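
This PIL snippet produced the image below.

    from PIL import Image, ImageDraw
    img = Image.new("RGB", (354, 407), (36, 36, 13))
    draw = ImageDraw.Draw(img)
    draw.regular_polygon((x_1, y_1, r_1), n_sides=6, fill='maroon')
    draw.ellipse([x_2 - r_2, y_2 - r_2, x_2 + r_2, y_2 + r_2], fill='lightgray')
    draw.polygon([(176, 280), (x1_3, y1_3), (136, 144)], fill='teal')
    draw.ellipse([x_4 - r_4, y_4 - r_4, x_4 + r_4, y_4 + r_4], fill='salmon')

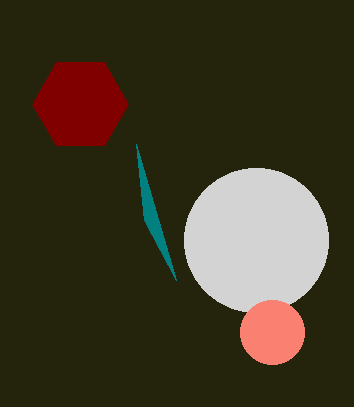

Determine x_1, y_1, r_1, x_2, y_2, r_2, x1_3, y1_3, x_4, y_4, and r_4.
x_1 = 80, y_1 = 104, r_1 = 48, x_2 = 256, y_2 = 240, r_2 = 72, x1_3 = 144, y1_3 = 220, x_4 = 272, y_4 = 332, r_4 = 32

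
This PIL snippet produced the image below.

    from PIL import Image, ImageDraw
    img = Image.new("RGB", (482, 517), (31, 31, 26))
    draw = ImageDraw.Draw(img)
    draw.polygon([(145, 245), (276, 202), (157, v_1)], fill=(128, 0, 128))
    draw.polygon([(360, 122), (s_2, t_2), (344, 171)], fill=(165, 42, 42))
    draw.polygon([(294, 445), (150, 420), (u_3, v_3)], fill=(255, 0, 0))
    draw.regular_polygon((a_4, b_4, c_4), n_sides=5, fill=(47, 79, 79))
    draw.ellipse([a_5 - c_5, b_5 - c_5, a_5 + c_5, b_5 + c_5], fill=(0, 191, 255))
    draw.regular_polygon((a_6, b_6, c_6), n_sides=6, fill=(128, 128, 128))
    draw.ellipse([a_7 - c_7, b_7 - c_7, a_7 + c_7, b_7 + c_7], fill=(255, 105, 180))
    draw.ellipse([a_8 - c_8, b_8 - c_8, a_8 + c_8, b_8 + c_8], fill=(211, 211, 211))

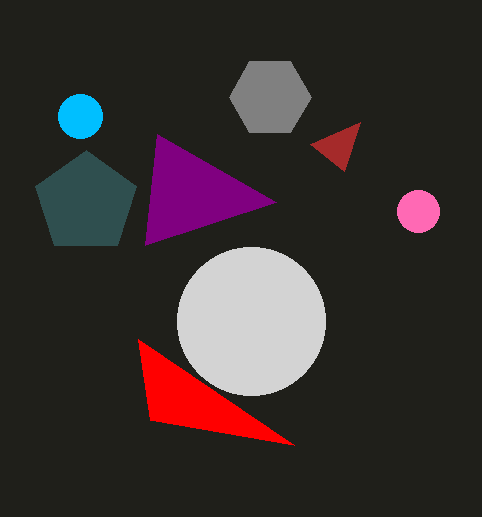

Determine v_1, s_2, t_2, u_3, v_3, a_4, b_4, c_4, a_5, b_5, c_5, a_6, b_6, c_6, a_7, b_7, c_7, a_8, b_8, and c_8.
v_1 = 134; s_2 = 310; t_2 = 144; u_3 = 138; v_3 = 339; a_4 = 86; b_4 = 203; c_4 = 53; a_5 = 80; b_5 = 116; c_5 = 22; a_6 = 270; b_6 = 97; c_6 = 41; a_7 = 418; b_7 = 211; c_7 = 21; a_8 = 251; b_8 = 321; c_8 = 74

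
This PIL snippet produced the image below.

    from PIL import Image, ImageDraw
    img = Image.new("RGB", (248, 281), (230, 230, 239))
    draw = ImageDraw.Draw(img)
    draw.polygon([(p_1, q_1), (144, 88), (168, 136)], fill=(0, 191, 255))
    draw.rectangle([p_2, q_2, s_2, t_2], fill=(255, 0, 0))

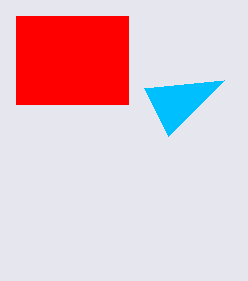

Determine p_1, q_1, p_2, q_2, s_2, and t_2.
p_1 = 224; q_1 = 80; p_2 = 16; q_2 = 16; s_2 = 128; t_2 = 104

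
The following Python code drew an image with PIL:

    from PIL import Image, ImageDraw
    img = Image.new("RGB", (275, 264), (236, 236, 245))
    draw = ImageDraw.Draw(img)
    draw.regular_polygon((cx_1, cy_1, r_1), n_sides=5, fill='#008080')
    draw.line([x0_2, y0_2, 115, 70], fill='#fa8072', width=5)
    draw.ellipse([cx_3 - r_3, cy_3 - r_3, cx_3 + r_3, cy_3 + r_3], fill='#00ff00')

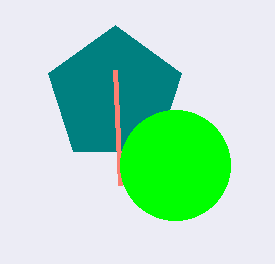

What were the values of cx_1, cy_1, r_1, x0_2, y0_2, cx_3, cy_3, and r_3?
cx_1 = 115; cy_1 = 95; r_1 = 70; x0_2 = 120; y0_2 = 185; cx_3 = 175; cy_3 = 165; r_3 = 55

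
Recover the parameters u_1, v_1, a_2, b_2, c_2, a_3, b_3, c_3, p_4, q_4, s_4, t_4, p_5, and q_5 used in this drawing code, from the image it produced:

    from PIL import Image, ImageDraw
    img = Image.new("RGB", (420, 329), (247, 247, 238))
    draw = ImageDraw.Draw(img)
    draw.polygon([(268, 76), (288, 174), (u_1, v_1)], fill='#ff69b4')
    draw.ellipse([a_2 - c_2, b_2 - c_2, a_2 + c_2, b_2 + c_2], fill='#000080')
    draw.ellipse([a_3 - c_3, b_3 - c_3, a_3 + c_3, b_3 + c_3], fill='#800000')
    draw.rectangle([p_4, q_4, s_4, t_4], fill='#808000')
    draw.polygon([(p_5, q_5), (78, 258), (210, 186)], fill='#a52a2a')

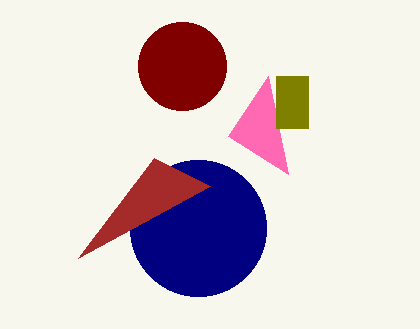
u_1 = 228; v_1 = 136; a_2 = 198; b_2 = 228; c_2 = 68; a_3 = 182; b_3 = 66; c_3 = 44; p_4 = 276; q_4 = 76; s_4 = 308; t_4 = 128; p_5 = 154; q_5 = 158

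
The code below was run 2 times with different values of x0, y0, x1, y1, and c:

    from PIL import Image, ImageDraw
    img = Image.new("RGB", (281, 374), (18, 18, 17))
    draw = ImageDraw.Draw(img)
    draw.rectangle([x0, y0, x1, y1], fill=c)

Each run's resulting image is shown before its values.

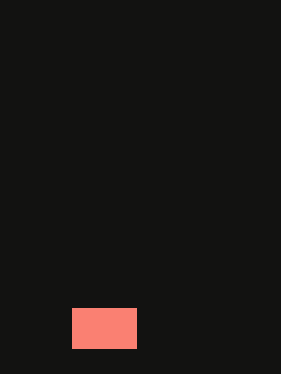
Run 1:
x0 = 72; y0 = 308; x1 = 136; y1 = 348; c = 'salmon'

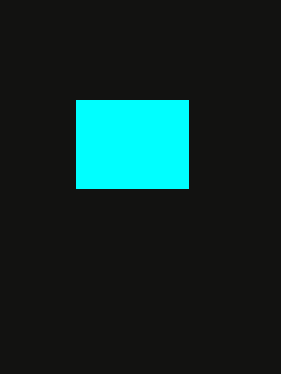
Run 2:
x0 = 76; y0 = 100; x1 = 188; y1 = 188; c = 'cyan'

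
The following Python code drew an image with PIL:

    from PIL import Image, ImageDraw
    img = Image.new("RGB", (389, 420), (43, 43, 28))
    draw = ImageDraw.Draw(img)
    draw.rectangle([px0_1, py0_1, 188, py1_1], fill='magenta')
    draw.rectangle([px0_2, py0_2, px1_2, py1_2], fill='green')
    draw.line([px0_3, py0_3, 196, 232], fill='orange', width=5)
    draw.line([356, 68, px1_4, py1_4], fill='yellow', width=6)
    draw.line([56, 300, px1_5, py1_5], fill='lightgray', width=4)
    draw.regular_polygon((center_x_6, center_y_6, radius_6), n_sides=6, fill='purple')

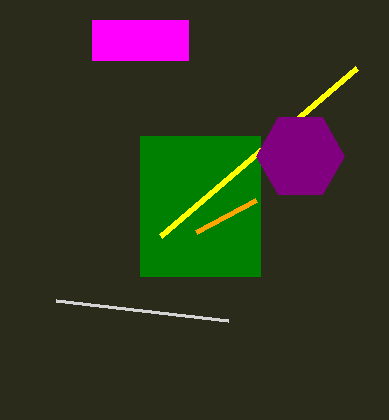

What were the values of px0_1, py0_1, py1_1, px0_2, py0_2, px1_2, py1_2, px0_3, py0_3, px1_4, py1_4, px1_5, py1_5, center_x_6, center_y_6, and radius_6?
px0_1 = 92; py0_1 = 20; py1_1 = 60; px0_2 = 140; py0_2 = 136; px1_2 = 260; py1_2 = 276; px0_3 = 256; py0_3 = 200; px1_4 = 160; py1_4 = 236; px1_5 = 228; py1_5 = 320; center_x_6 = 300; center_y_6 = 156; radius_6 = 44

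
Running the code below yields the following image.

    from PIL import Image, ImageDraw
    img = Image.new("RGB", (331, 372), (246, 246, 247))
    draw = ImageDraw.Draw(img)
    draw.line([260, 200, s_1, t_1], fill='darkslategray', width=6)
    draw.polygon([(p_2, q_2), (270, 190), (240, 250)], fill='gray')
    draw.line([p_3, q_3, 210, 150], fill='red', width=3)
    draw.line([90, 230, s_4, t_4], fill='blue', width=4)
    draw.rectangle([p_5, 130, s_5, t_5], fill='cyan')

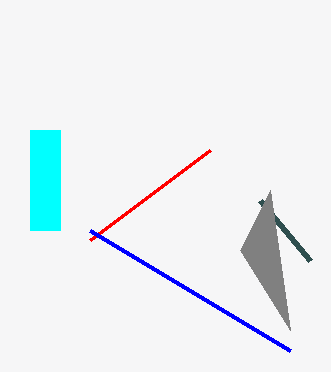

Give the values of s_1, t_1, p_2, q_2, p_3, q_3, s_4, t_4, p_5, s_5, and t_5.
s_1 = 310, t_1 = 260, p_2 = 290, q_2 = 330, p_3 = 90, q_3 = 240, s_4 = 290, t_4 = 350, p_5 = 30, s_5 = 60, t_5 = 230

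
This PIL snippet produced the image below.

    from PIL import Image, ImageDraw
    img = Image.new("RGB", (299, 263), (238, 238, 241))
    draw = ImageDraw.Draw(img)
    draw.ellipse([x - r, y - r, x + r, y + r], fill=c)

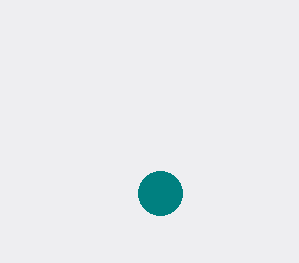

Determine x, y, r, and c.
x = 160; y = 193; r = 22; c = 'teal'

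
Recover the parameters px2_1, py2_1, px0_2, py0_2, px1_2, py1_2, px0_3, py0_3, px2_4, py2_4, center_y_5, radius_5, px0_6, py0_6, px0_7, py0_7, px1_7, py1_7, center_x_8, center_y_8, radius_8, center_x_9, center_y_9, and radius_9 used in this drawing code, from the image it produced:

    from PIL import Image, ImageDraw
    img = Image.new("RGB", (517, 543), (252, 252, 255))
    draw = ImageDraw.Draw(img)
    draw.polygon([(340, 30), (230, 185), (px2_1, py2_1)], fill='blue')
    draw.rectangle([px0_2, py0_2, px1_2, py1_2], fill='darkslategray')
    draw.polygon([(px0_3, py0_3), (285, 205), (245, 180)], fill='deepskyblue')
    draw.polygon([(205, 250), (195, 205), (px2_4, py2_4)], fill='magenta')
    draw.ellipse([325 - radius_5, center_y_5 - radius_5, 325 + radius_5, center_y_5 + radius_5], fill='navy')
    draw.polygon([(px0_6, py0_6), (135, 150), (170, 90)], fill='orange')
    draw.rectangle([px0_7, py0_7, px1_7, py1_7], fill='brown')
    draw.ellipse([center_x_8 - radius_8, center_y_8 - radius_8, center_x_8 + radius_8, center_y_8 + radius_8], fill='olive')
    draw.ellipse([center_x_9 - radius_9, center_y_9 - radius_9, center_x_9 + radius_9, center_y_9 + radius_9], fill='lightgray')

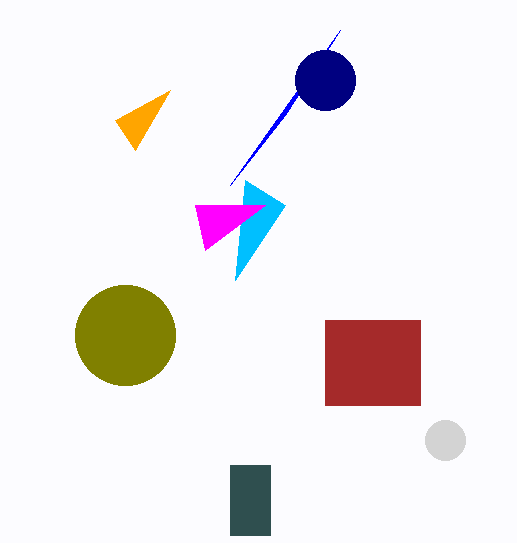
px2_1 = 285
py2_1 = 115
px0_2 = 230
py0_2 = 465
px1_2 = 270
py1_2 = 535
px0_3 = 235
py0_3 = 280
px2_4 = 265
py2_4 = 205
center_y_5 = 80
radius_5 = 30
px0_6 = 115
py0_6 = 120
px0_7 = 325
py0_7 = 320
px1_7 = 420
py1_7 = 405
center_x_8 = 125
center_y_8 = 335
radius_8 = 50
center_x_9 = 445
center_y_9 = 440
radius_9 = 20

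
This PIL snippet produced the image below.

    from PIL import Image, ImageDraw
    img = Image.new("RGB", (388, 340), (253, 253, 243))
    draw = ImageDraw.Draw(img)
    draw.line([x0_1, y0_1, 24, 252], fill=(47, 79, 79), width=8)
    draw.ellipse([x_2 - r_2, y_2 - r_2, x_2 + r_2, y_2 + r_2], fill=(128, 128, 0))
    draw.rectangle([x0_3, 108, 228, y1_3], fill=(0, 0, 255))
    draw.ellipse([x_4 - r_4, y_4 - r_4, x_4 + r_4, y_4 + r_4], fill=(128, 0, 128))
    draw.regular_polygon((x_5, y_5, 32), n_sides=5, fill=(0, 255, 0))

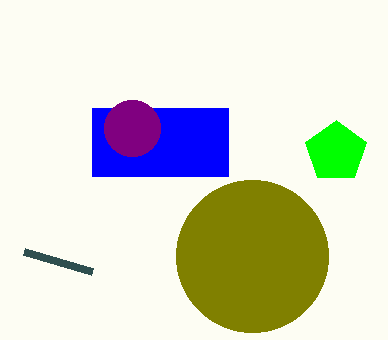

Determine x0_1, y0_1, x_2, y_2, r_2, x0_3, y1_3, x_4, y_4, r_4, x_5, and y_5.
x0_1 = 92; y0_1 = 272; x_2 = 252; y_2 = 256; r_2 = 76; x0_3 = 92; y1_3 = 176; x_4 = 132; y_4 = 128; r_4 = 28; x_5 = 336; y_5 = 152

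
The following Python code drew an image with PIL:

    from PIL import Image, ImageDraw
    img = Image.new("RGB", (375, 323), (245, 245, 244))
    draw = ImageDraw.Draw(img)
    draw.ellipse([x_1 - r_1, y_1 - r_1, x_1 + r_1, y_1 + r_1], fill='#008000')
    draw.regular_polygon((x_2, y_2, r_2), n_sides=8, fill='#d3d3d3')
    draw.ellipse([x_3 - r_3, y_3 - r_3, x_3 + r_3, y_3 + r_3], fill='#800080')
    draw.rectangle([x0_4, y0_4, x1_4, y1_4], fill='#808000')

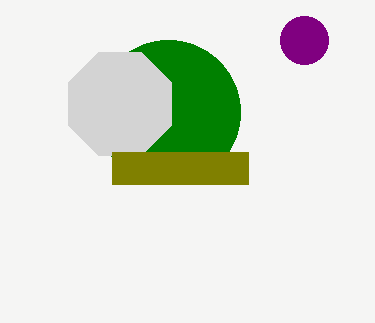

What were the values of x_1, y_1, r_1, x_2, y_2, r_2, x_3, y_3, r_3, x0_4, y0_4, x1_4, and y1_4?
x_1 = 168, y_1 = 112, r_1 = 72, x_2 = 120, y_2 = 104, r_2 = 56, x_3 = 304, y_3 = 40, r_3 = 24, x0_4 = 112, y0_4 = 152, x1_4 = 248, y1_4 = 184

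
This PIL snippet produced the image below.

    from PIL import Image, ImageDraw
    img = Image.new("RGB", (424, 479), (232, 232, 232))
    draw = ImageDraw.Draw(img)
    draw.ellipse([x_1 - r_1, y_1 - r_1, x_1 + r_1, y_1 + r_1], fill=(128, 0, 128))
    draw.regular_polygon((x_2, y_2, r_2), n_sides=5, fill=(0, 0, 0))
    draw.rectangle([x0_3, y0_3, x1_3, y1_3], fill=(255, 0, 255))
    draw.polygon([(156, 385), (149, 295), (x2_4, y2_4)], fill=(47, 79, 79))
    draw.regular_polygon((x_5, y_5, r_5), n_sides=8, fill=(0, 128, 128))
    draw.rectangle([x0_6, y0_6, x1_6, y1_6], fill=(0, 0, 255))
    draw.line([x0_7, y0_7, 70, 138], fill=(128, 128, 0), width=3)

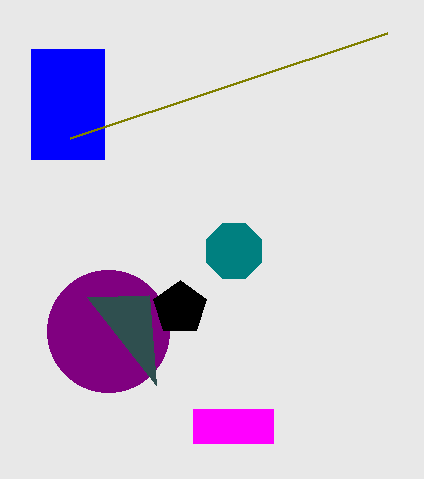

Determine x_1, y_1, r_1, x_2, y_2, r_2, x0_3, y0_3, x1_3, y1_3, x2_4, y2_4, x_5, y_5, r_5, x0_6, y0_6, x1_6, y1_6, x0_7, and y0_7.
x_1 = 108
y_1 = 331
r_1 = 61
x_2 = 180
y_2 = 308
r_2 = 28
x0_3 = 193
y0_3 = 409
x1_3 = 273
y1_3 = 443
x2_4 = 87
y2_4 = 297
x_5 = 234
y_5 = 251
r_5 = 30
x0_6 = 31
y0_6 = 49
x1_6 = 104
y1_6 = 159
x0_7 = 387
y0_7 = 33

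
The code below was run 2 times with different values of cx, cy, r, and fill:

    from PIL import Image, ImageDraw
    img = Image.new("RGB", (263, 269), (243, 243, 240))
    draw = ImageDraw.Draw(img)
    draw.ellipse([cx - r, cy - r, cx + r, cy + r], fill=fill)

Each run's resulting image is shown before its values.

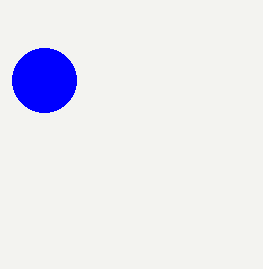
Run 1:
cx = 44; cy = 80; r = 32; fill = 'blue'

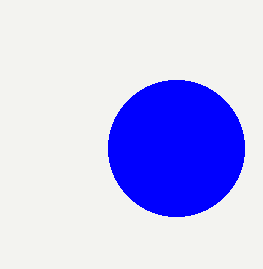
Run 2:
cx = 176, cy = 148, r = 68, fill = 'blue'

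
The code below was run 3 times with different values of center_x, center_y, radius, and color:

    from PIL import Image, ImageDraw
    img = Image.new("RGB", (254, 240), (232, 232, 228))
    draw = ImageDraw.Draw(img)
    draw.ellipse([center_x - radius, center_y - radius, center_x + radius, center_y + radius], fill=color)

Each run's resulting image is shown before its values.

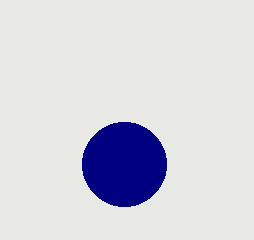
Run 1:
center_x = 124, center_y = 164, radius = 42, color = 'navy'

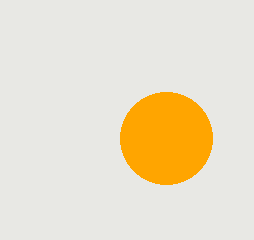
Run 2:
center_x = 166
center_y = 138
radius = 46
color = 'orange'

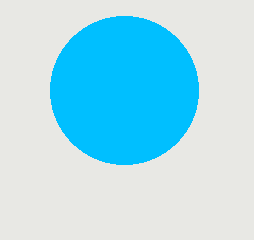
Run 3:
center_x = 124, center_y = 90, radius = 74, color = 'deepskyblue'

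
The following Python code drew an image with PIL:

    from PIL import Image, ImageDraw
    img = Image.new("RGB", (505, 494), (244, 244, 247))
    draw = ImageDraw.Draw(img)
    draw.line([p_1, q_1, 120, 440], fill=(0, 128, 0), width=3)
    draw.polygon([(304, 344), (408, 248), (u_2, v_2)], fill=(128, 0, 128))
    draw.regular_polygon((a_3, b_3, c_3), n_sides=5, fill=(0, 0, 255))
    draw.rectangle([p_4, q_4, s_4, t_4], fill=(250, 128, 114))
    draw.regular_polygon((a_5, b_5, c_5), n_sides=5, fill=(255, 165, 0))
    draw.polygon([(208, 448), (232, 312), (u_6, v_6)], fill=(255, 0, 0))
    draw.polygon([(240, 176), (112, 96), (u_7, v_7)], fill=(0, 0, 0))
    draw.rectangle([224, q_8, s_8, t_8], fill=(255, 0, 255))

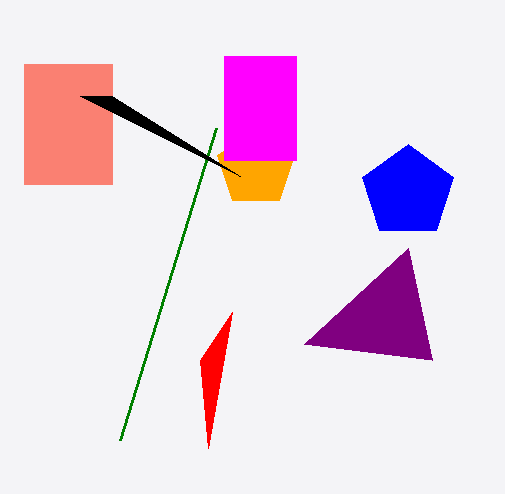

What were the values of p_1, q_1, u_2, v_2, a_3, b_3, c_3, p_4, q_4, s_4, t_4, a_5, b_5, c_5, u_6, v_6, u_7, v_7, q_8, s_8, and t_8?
p_1 = 216, q_1 = 128, u_2 = 432, v_2 = 360, a_3 = 408, b_3 = 192, c_3 = 48, p_4 = 24, q_4 = 64, s_4 = 112, t_4 = 184, a_5 = 256, b_5 = 168, c_5 = 40, u_6 = 200, v_6 = 360, u_7 = 80, v_7 = 96, q_8 = 56, s_8 = 296, t_8 = 160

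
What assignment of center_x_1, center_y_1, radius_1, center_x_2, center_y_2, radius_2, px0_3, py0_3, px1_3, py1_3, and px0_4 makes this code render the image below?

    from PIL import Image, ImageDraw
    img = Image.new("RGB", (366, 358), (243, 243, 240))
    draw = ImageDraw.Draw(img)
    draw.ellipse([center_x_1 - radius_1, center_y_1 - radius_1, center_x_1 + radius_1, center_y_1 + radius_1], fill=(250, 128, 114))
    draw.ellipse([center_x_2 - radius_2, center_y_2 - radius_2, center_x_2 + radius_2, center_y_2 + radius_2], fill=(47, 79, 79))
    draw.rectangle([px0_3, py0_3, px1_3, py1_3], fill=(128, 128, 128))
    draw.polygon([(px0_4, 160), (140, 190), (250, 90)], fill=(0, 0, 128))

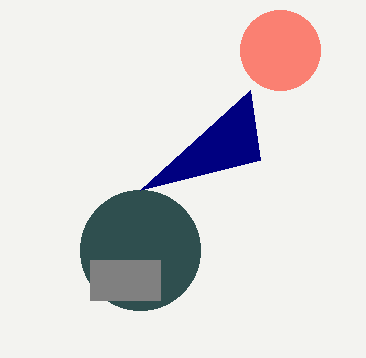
center_x_1 = 280, center_y_1 = 50, radius_1 = 40, center_x_2 = 140, center_y_2 = 250, radius_2 = 60, px0_3 = 90, py0_3 = 260, px1_3 = 160, py1_3 = 300, px0_4 = 260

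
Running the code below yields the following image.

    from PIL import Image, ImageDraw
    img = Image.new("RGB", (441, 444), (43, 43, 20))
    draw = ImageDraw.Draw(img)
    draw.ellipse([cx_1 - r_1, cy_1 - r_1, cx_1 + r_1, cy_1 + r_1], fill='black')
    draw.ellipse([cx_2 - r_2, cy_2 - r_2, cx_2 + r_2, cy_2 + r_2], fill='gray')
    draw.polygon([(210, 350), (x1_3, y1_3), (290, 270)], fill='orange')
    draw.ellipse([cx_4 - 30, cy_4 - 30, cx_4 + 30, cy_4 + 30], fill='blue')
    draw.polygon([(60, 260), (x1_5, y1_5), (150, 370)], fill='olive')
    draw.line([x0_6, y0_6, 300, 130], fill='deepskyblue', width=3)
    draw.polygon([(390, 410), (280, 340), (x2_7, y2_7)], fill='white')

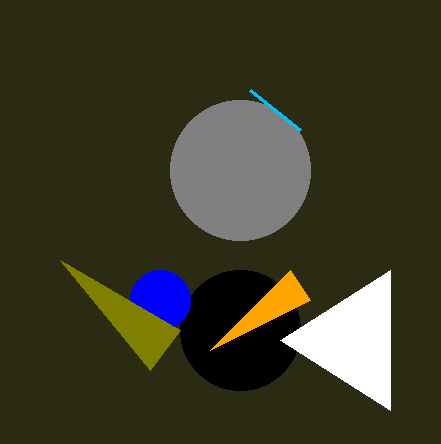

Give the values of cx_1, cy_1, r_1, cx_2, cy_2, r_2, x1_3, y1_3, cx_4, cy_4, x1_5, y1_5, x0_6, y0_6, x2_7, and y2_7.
cx_1 = 240; cy_1 = 330; r_1 = 60; cx_2 = 240; cy_2 = 170; r_2 = 70; x1_3 = 310; y1_3 = 300; cx_4 = 160; cy_4 = 300; x1_5 = 180; y1_5 = 330; x0_6 = 250; y0_6 = 90; x2_7 = 390; y2_7 = 270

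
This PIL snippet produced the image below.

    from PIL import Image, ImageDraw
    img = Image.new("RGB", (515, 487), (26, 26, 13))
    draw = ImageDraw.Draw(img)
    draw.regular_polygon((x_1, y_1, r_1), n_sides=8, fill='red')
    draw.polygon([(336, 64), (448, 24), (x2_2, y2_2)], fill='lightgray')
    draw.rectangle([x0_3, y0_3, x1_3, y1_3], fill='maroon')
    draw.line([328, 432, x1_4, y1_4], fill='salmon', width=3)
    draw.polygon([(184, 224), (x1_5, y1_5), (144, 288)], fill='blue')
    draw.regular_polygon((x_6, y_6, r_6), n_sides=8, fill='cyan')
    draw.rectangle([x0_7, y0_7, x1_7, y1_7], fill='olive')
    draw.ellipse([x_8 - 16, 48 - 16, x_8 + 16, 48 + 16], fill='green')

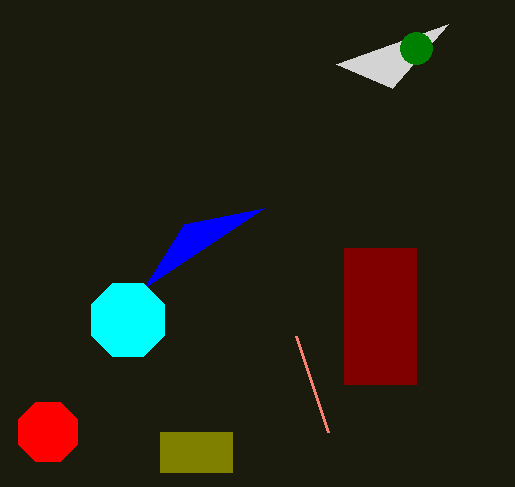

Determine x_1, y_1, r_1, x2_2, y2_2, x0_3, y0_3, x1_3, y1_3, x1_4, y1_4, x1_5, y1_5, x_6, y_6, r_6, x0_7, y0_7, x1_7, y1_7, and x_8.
x_1 = 48; y_1 = 432; r_1 = 32; x2_2 = 392; y2_2 = 88; x0_3 = 344; y0_3 = 248; x1_3 = 416; y1_3 = 384; x1_4 = 296; y1_4 = 336; x1_5 = 264; y1_5 = 208; x_6 = 128; y_6 = 320; r_6 = 40; x0_7 = 160; y0_7 = 432; x1_7 = 232; y1_7 = 472; x_8 = 416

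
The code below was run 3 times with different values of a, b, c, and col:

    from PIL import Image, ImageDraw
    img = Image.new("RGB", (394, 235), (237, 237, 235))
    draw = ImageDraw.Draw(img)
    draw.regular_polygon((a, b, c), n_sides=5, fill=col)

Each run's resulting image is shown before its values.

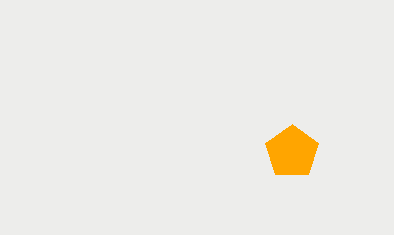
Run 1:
a = 292, b = 152, c = 28, col = 'orange'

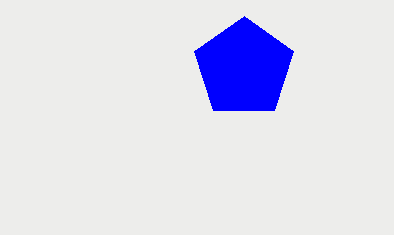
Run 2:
a = 244, b = 68, c = 52, col = 'blue'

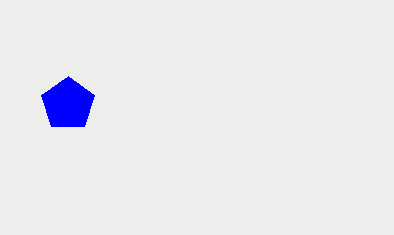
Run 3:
a = 68, b = 104, c = 28, col = 'blue'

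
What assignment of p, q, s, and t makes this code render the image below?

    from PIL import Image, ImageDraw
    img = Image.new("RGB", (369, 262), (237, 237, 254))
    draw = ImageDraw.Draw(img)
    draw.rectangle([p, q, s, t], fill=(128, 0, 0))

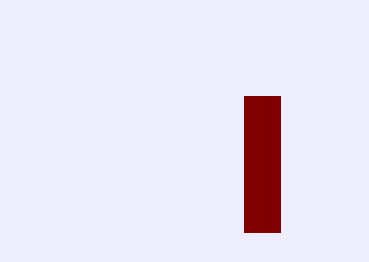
p = 244, q = 96, s = 280, t = 232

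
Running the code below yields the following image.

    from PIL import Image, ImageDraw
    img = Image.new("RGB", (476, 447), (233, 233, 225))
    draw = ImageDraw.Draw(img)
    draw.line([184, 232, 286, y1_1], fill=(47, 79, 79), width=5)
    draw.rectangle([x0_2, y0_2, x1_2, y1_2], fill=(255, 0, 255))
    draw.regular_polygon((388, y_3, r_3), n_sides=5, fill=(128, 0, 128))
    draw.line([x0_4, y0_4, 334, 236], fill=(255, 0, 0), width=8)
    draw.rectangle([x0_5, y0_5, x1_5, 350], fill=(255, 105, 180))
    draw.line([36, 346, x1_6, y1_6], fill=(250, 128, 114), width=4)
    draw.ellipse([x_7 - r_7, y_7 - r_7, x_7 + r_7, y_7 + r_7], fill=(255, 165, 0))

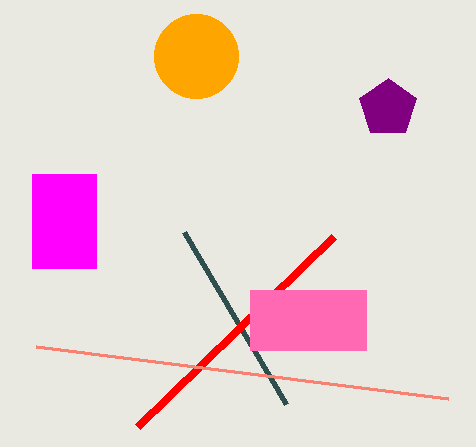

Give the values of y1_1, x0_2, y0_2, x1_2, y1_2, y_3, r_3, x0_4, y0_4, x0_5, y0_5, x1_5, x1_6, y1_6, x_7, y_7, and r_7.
y1_1 = 404, x0_2 = 32, y0_2 = 174, x1_2 = 96, y1_2 = 268, y_3 = 108, r_3 = 30, x0_4 = 138, y0_4 = 426, x0_5 = 250, y0_5 = 290, x1_5 = 366, x1_6 = 448, y1_6 = 398, x_7 = 196, y_7 = 56, r_7 = 42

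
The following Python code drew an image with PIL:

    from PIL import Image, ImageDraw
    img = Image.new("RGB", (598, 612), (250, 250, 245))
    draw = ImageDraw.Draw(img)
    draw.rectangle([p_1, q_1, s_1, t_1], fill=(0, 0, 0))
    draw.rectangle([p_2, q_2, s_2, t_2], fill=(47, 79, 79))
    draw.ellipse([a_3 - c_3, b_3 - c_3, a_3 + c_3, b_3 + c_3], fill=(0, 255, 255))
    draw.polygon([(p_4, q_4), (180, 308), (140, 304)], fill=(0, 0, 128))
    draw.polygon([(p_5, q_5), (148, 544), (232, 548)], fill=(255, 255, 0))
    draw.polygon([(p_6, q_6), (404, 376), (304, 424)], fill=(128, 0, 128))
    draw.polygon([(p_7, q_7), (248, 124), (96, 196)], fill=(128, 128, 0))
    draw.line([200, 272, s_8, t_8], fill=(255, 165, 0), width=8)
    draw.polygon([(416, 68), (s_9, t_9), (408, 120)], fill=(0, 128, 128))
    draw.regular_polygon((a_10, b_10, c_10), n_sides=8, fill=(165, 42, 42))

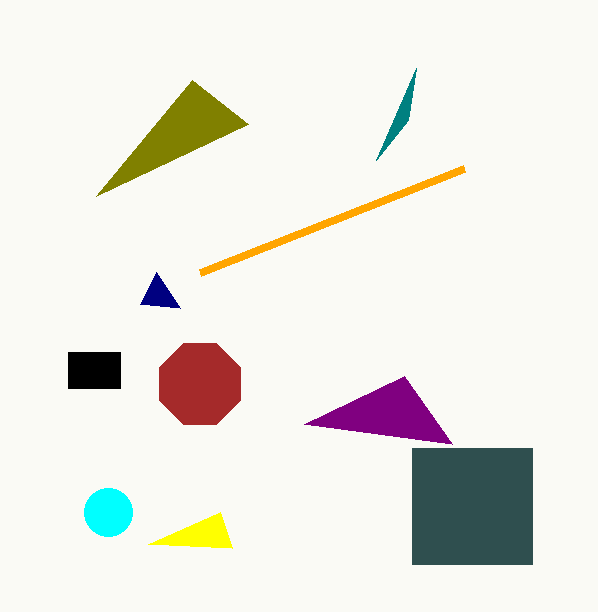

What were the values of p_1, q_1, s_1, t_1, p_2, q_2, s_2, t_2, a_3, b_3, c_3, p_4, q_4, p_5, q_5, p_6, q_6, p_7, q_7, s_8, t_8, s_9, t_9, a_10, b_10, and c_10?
p_1 = 68; q_1 = 352; s_1 = 120; t_1 = 388; p_2 = 412; q_2 = 448; s_2 = 532; t_2 = 564; a_3 = 108; b_3 = 512; c_3 = 24; p_4 = 156; q_4 = 272; p_5 = 220; q_5 = 512; p_6 = 452; q_6 = 444; p_7 = 192; q_7 = 80; s_8 = 464; t_8 = 168; s_9 = 376; t_9 = 160; a_10 = 200; b_10 = 384; c_10 = 44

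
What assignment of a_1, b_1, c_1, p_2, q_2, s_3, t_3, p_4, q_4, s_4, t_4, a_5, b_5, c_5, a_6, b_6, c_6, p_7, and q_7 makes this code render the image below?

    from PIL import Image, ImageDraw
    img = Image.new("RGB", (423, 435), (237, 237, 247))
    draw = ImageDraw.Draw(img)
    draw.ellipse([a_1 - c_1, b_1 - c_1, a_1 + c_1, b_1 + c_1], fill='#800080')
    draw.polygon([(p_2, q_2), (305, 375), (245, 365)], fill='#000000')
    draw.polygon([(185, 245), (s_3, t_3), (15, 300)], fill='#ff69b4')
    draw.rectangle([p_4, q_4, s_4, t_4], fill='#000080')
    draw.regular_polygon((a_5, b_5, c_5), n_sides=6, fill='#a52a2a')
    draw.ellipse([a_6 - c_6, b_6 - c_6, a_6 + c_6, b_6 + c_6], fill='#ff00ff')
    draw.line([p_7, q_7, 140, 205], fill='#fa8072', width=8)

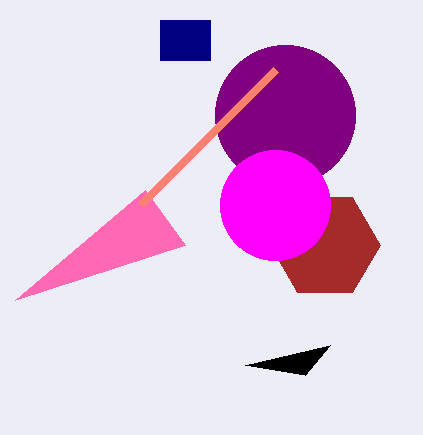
a_1 = 285
b_1 = 115
c_1 = 70
p_2 = 330
q_2 = 345
s_3 = 145
t_3 = 190
p_4 = 160
q_4 = 20
s_4 = 210
t_4 = 60
a_5 = 325
b_5 = 245
c_5 = 55
a_6 = 275
b_6 = 205
c_6 = 55
p_7 = 275
q_7 = 70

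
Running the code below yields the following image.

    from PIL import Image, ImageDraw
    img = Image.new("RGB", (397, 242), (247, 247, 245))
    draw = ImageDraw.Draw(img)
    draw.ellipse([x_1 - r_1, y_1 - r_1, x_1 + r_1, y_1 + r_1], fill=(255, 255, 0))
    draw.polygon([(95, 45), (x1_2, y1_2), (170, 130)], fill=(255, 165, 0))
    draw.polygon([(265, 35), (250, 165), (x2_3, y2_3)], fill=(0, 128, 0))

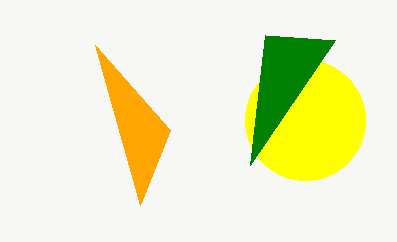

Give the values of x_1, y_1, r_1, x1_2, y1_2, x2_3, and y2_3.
x_1 = 305
y_1 = 120
r_1 = 60
x1_2 = 140
y1_2 = 205
x2_3 = 335
y2_3 = 40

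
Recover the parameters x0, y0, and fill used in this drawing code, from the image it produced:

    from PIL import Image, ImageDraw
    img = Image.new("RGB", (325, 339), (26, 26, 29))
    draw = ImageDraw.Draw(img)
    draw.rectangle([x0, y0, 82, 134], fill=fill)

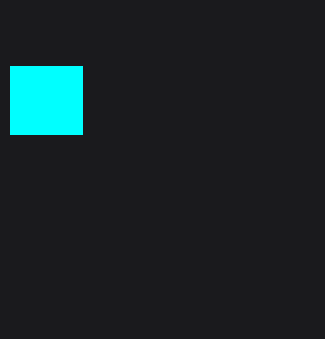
x0 = 10; y0 = 66; fill = 'cyan'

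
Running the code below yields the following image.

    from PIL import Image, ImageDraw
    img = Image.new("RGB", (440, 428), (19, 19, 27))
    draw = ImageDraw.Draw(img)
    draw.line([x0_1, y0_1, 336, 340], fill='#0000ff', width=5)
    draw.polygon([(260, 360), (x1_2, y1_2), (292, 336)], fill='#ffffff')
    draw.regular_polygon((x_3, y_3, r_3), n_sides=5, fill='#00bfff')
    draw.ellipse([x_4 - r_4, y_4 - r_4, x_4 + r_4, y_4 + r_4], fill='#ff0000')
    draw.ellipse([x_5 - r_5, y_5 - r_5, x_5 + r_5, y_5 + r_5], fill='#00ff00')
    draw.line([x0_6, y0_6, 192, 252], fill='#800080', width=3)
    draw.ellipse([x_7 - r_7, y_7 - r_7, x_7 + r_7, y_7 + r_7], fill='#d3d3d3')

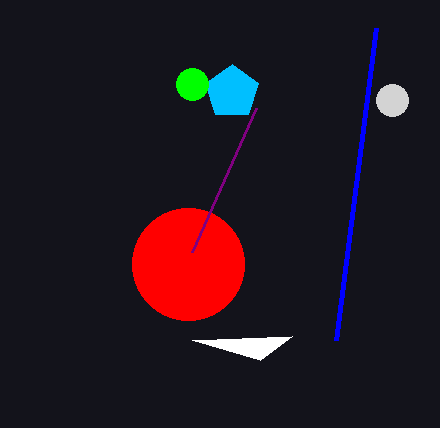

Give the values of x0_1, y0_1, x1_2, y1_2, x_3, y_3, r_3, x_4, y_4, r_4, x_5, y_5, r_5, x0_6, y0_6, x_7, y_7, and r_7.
x0_1 = 376; y0_1 = 28; x1_2 = 192; y1_2 = 340; x_3 = 232; y_3 = 92; r_3 = 28; x_4 = 188; y_4 = 264; r_4 = 56; x_5 = 192; y_5 = 84; r_5 = 16; x0_6 = 256; y0_6 = 108; x_7 = 392; y_7 = 100; r_7 = 16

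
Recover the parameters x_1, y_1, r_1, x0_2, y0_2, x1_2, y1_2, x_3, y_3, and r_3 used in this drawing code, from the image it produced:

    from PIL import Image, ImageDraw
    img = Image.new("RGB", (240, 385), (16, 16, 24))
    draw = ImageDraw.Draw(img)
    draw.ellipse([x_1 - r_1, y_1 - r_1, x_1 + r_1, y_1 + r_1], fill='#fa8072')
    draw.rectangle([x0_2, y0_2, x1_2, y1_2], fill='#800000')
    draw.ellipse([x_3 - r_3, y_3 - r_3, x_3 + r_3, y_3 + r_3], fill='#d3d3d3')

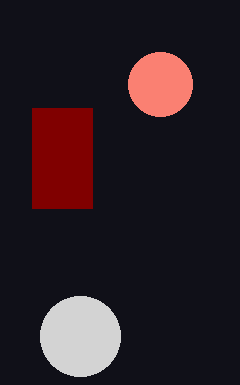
x_1 = 160, y_1 = 84, r_1 = 32, x0_2 = 32, y0_2 = 108, x1_2 = 92, y1_2 = 208, x_3 = 80, y_3 = 336, r_3 = 40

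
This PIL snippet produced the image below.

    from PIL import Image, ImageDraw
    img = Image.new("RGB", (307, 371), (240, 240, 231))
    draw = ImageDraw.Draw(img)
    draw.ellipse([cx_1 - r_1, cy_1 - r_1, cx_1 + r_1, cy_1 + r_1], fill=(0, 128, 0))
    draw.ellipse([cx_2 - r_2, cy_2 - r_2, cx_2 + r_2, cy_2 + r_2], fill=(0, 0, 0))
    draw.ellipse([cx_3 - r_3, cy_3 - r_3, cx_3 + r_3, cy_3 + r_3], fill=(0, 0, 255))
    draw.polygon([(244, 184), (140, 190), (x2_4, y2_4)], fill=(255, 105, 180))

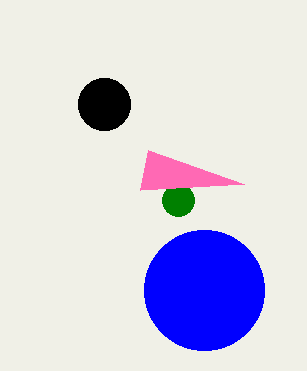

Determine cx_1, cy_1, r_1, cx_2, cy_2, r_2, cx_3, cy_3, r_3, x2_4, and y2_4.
cx_1 = 178, cy_1 = 200, r_1 = 16, cx_2 = 104, cy_2 = 104, r_2 = 26, cx_3 = 204, cy_3 = 290, r_3 = 60, x2_4 = 148, y2_4 = 150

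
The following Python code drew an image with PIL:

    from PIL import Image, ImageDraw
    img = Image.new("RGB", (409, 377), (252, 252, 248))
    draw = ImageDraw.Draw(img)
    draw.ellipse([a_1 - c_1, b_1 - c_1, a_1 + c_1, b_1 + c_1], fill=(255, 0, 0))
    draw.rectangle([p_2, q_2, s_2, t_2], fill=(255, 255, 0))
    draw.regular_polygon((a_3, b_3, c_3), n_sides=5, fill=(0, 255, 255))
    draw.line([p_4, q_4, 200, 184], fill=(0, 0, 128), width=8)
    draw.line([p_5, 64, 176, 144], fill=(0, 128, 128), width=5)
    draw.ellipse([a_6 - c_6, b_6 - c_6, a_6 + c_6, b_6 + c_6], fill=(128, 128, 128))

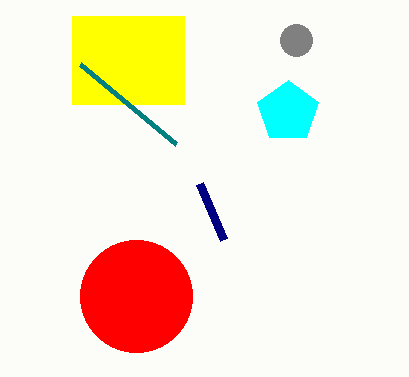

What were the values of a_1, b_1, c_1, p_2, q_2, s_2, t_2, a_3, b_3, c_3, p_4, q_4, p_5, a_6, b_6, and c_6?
a_1 = 136; b_1 = 296; c_1 = 56; p_2 = 72; q_2 = 16; s_2 = 184; t_2 = 104; a_3 = 288; b_3 = 112; c_3 = 32; p_4 = 224; q_4 = 240; p_5 = 80; a_6 = 296; b_6 = 40; c_6 = 16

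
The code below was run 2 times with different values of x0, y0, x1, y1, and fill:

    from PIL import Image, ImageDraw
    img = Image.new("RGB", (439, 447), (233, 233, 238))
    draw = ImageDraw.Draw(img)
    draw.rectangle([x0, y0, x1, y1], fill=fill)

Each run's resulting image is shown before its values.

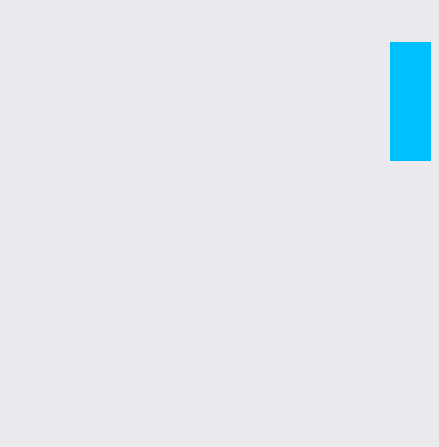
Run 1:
x0 = 390; y0 = 42; x1 = 430; y1 = 160; fill = 'deepskyblue'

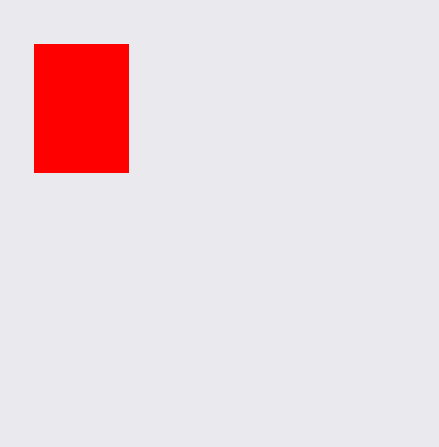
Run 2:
x0 = 34; y0 = 44; x1 = 128; y1 = 172; fill = 'red'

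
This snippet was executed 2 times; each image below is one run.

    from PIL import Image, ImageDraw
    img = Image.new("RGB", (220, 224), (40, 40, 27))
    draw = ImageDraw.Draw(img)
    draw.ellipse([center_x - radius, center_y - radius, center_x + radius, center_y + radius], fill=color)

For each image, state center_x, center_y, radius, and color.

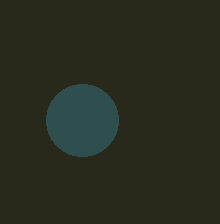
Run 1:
center_x = 82, center_y = 120, radius = 36, color = 'darkslategray'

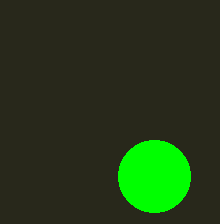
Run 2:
center_x = 154; center_y = 176; radius = 36; color = 'lime'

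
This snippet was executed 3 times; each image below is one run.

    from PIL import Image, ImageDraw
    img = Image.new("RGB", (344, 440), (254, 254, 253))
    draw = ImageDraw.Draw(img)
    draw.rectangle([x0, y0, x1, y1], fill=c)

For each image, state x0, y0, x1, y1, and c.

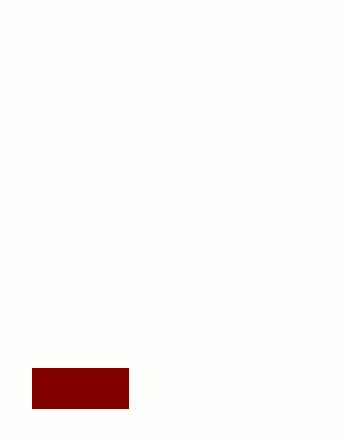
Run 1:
x0 = 32, y0 = 368, x1 = 128, y1 = 408, c = 'maroon'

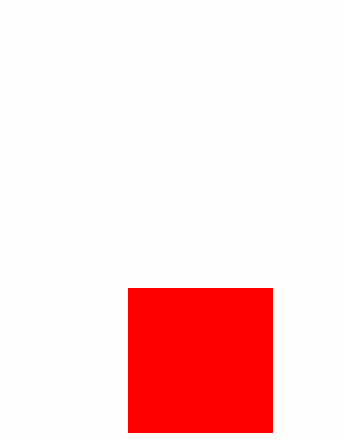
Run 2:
x0 = 128
y0 = 288
x1 = 272
y1 = 432
c = 'red'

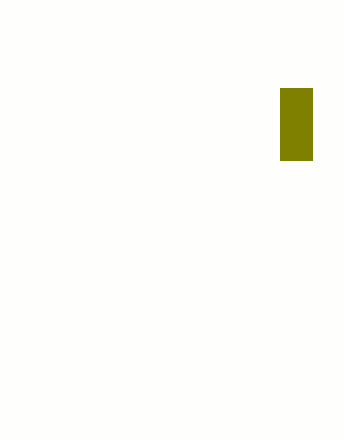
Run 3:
x0 = 280
y0 = 88
x1 = 312
y1 = 160
c = 'olive'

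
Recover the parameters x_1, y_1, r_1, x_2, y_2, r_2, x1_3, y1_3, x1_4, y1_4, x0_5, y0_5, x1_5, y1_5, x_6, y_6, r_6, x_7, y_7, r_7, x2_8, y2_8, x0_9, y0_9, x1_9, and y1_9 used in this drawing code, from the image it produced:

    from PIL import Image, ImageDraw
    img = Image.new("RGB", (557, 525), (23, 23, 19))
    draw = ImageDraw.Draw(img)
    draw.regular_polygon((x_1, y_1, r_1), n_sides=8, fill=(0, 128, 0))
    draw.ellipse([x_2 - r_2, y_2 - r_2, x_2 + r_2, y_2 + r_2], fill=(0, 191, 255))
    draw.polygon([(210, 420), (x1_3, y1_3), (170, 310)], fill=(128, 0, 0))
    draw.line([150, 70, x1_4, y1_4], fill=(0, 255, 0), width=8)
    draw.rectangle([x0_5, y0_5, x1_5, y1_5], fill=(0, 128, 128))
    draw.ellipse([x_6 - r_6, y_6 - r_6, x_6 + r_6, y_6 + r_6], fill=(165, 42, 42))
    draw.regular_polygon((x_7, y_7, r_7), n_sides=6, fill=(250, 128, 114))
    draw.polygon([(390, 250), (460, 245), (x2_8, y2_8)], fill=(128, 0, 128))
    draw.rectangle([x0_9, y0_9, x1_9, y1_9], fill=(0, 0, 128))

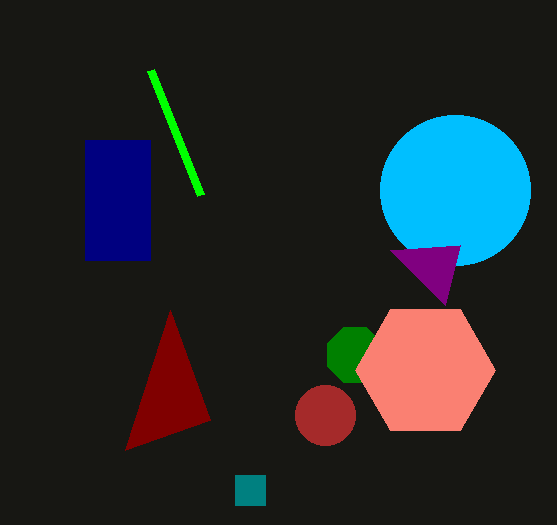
x_1 = 355, y_1 = 355, r_1 = 30, x_2 = 455, y_2 = 190, r_2 = 75, x1_3 = 125, y1_3 = 450, x1_4 = 200, y1_4 = 195, x0_5 = 235, y0_5 = 475, x1_5 = 265, y1_5 = 505, x_6 = 325, y_6 = 415, r_6 = 30, x_7 = 425, y_7 = 370, r_7 = 70, x2_8 = 445, y2_8 = 305, x0_9 = 85, y0_9 = 140, x1_9 = 150, y1_9 = 260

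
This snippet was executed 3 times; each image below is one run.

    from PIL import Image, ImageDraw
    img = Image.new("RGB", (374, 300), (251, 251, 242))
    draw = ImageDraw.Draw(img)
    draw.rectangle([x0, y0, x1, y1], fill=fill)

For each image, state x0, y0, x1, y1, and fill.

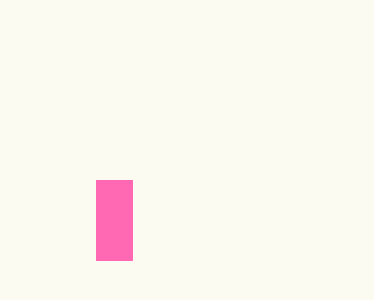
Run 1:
x0 = 96, y0 = 180, x1 = 132, y1 = 260, fill = 'hotpink'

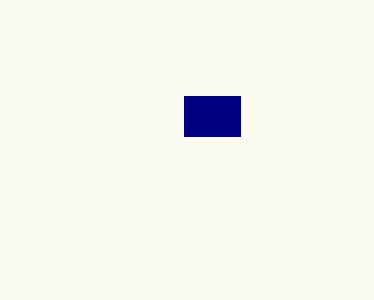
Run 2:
x0 = 184; y0 = 96; x1 = 240; y1 = 136; fill = 'navy'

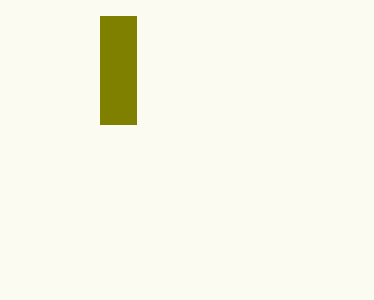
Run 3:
x0 = 100; y0 = 16; x1 = 136; y1 = 124; fill = 'olive'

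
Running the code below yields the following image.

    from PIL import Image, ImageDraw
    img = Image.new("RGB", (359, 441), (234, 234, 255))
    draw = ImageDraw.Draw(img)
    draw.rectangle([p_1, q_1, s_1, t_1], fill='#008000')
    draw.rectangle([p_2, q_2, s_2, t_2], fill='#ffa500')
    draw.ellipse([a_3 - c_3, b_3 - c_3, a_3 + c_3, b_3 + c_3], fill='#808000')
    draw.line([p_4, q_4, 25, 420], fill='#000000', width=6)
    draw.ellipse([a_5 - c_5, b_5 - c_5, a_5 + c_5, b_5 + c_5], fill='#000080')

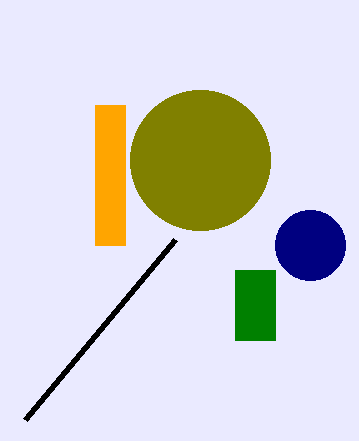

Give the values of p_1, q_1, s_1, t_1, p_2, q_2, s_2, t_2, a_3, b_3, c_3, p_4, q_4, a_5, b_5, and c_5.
p_1 = 235, q_1 = 270, s_1 = 275, t_1 = 340, p_2 = 95, q_2 = 105, s_2 = 125, t_2 = 245, a_3 = 200, b_3 = 160, c_3 = 70, p_4 = 175, q_4 = 240, a_5 = 310, b_5 = 245, c_5 = 35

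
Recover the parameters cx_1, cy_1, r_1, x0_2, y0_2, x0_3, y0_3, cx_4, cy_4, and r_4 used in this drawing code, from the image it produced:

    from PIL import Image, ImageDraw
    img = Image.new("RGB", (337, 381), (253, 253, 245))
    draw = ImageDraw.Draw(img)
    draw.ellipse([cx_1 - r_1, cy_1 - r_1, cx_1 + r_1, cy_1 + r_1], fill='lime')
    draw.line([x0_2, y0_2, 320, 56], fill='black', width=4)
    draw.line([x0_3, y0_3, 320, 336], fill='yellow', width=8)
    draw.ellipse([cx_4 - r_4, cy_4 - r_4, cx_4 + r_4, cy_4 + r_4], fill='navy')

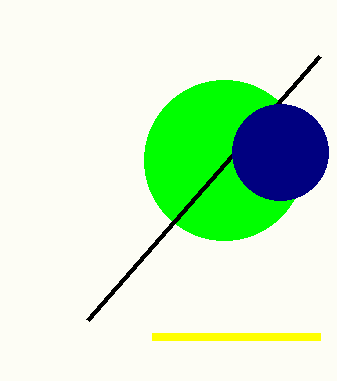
cx_1 = 224
cy_1 = 160
r_1 = 80
x0_2 = 88
y0_2 = 320
x0_3 = 152
y0_3 = 336
cx_4 = 280
cy_4 = 152
r_4 = 48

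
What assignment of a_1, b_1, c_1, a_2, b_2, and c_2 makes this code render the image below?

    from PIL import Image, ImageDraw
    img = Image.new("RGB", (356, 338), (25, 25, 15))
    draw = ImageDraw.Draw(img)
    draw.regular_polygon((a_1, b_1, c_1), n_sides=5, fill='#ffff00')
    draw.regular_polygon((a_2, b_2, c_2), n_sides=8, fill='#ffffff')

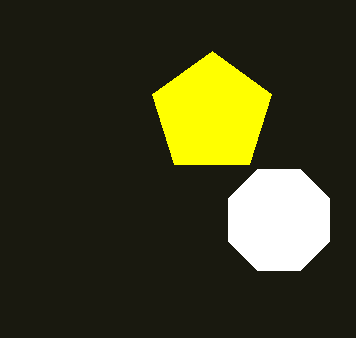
a_1 = 212; b_1 = 114; c_1 = 63; a_2 = 279; b_2 = 220; c_2 = 55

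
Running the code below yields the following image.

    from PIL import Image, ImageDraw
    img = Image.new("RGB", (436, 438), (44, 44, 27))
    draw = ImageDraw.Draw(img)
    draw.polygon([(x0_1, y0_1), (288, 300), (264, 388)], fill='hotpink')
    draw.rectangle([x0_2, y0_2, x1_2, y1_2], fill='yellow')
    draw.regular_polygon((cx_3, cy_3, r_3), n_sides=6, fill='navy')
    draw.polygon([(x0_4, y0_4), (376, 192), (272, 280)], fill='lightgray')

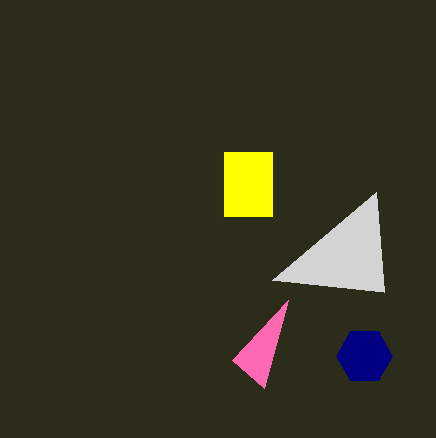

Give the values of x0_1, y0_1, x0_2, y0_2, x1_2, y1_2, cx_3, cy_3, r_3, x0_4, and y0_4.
x0_1 = 232, y0_1 = 360, x0_2 = 224, y0_2 = 152, x1_2 = 272, y1_2 = 216, cx_3 = 364, cy_3 = 356, r_3 = 28, x0_4 = 384, y0_4 = 292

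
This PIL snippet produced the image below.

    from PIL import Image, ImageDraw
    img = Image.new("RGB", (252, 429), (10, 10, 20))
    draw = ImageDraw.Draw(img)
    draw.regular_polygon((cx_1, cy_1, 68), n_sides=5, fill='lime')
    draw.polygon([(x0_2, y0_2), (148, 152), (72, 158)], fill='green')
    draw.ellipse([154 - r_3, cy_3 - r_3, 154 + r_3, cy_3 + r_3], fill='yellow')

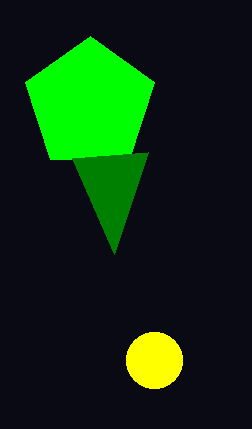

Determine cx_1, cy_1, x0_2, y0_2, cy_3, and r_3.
cx_1 = 90, cy_1 = 104, x0_2 = 114, y0_2 = 254, cy_3 = 360, r_3 = 28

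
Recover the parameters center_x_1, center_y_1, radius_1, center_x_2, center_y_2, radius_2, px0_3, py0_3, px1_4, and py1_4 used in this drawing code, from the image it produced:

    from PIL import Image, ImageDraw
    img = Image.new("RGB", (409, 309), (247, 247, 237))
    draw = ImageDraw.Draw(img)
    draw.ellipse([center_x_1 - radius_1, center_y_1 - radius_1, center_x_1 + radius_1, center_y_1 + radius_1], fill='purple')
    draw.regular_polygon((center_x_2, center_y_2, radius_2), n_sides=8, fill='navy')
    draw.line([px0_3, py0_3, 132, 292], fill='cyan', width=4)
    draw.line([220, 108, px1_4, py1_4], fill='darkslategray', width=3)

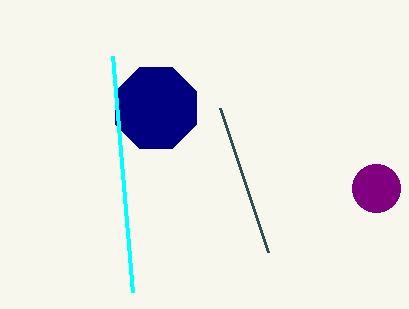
center_x_1 = 376, center_y_1 = 188, radius_1 = 24, center_x_2 = 156, center_y_2 = 108, radius_2 = 44, px0_3 = 112, py0_3 = 56, px1_4 = 268, py1_4 = 252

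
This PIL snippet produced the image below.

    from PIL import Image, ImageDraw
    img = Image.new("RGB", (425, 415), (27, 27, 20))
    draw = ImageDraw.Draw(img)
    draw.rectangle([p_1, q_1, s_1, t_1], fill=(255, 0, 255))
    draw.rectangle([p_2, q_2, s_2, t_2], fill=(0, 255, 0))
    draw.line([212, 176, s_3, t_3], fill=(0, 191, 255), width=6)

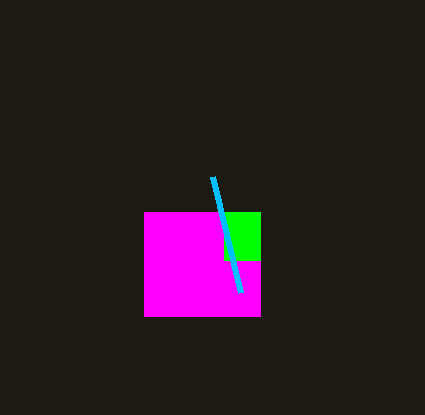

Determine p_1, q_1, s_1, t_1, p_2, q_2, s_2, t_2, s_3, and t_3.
p_1 = 144
q_1 = 212
s_1 = 260
t_1 = 316
p_2 = 224
q_2 = 212
s_2 = 260
t_2 = 260
s_3 = 240
t_3 = 292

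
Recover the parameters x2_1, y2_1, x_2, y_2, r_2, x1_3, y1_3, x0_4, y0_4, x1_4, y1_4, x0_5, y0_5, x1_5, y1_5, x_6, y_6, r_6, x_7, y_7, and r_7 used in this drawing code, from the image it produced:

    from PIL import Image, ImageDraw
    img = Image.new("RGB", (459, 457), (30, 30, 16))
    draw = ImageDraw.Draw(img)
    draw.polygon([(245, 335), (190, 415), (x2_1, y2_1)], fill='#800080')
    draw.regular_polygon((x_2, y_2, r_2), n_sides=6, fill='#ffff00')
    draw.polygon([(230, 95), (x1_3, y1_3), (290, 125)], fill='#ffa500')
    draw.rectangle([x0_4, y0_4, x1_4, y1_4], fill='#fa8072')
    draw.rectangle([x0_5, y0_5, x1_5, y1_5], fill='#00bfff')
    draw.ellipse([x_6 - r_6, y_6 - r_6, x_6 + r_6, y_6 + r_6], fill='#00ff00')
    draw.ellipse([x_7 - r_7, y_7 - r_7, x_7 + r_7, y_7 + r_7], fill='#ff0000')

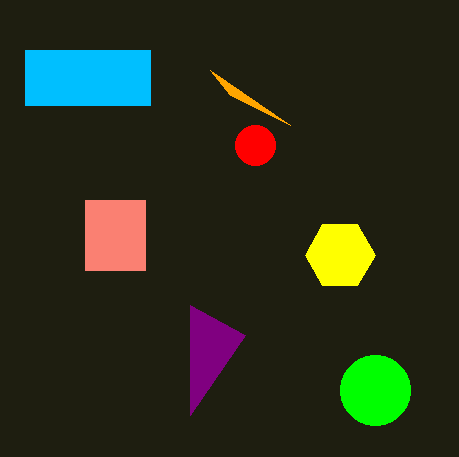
x2_1 = 190
y2_1 = 305
x_2 = 340
y_2 = 255
r_2 = 35
x1_3 = 210
y1_3 = 70
x0_4 = 85
y0_4 = 200
x1_4 = 145
y1_4 = 270
x0_5 = 25
y0_5 = 50
x1_5 = 150
y1_5 = 105
x_6 = 375
y_6 = 390
r_6 = 35
x_7 = 255
y_7 = 145
r_7 = 20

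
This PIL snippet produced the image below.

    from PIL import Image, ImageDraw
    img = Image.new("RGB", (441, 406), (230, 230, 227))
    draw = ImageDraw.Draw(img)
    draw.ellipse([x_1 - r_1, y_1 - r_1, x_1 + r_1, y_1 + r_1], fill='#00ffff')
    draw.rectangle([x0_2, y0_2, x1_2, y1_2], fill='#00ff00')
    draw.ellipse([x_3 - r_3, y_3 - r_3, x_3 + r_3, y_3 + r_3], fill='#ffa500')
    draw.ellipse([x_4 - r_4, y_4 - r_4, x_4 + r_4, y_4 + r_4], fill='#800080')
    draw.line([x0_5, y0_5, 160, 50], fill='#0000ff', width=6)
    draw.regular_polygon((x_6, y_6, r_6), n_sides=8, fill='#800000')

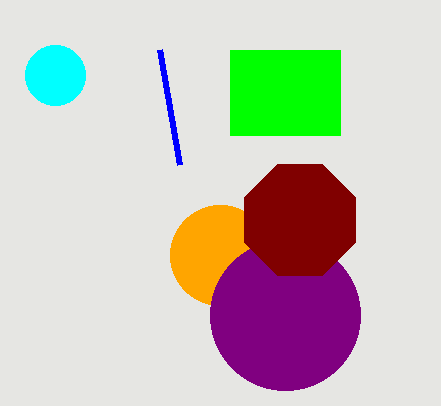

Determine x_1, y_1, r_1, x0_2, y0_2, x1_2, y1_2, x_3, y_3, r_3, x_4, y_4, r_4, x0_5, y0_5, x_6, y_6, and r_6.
x_1 = 55, y_1 = 75, r_1 = 30, x0_2 = 230, y0_2 = 50, x1_2 = 340, y1_2 = 135, x_3 = 220, y_3 = 255, r_3 = 50, x_4 = 285, y_4 = 315, r_4 = 75, x0_5 = 180, y0_5 = 165, x_6 = 300, y_6 = 220, r_6 = 60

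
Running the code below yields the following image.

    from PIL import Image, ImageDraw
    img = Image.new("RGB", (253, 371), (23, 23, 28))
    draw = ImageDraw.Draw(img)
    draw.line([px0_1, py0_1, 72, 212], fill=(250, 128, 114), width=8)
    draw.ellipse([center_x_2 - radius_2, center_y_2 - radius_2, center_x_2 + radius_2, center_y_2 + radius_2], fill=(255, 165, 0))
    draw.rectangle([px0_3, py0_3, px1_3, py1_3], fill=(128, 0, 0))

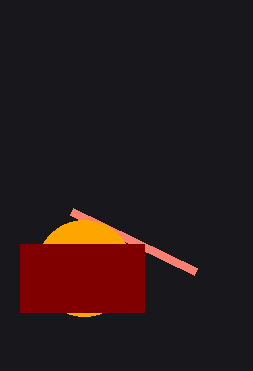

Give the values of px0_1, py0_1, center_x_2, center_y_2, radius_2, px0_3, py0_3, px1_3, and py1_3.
px0_1 = 196
py0_1 = 272
center_x_2 = 84
center_y_2 = 268
radius_2 = 48
px0_3 = 20
py0_3 = 244
px1_3 = 144
py1_3 = 312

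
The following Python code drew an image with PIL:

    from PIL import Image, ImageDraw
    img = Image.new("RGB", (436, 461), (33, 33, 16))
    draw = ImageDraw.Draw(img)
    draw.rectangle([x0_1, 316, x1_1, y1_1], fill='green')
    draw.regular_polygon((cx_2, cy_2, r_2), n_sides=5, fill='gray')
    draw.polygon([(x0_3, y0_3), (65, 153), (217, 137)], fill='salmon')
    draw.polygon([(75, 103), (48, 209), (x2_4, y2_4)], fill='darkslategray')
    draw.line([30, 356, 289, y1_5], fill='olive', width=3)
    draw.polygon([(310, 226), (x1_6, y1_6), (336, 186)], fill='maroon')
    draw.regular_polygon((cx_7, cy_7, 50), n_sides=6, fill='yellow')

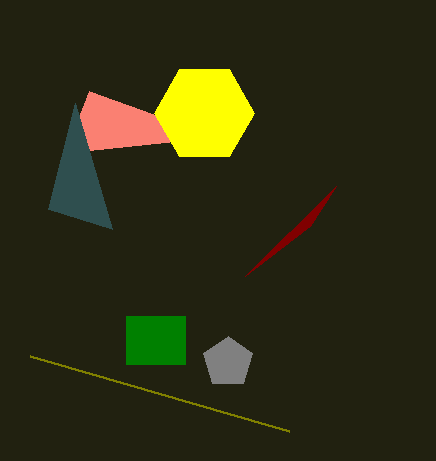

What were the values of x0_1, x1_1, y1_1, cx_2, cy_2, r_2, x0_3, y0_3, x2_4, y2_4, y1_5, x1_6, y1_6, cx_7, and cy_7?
x0_1 = 126
x1_1 = 185
y1_1 = 364
cx_2 = 228
cy_2 = 362
r_2 = 26
x0_3 = 89
y0_3 = 91
x2_4 = 112
y2_4 = 229
y1_5 = 431
x1_6 = 245
y1_6 = 276
cx_7 = 204
cy_7 = 113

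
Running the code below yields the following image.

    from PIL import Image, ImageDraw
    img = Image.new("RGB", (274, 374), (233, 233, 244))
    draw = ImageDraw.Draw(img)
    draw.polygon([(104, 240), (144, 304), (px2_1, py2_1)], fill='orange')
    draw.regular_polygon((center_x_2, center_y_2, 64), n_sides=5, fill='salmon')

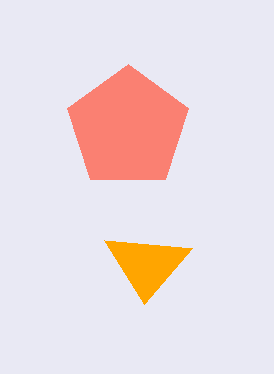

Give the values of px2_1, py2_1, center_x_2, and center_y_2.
px2_1 = 192
py2_1 = 248
center_x_2 = 128
center_y_2 = 128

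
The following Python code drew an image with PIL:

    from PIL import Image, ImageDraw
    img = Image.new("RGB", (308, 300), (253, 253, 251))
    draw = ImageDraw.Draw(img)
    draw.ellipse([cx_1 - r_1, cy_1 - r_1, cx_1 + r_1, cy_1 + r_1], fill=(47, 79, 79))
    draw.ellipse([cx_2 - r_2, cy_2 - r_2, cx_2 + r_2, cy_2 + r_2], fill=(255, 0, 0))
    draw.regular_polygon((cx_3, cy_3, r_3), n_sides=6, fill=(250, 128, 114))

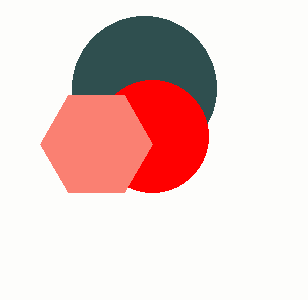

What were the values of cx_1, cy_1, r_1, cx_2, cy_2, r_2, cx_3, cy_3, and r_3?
cx_1 = 144, cy_1 = 88, r_1 = 72, cx_2 = 152, cy_2 = 136, r_2 = 56, cx_3 = 96, cy_3 = 144, r_3 = 56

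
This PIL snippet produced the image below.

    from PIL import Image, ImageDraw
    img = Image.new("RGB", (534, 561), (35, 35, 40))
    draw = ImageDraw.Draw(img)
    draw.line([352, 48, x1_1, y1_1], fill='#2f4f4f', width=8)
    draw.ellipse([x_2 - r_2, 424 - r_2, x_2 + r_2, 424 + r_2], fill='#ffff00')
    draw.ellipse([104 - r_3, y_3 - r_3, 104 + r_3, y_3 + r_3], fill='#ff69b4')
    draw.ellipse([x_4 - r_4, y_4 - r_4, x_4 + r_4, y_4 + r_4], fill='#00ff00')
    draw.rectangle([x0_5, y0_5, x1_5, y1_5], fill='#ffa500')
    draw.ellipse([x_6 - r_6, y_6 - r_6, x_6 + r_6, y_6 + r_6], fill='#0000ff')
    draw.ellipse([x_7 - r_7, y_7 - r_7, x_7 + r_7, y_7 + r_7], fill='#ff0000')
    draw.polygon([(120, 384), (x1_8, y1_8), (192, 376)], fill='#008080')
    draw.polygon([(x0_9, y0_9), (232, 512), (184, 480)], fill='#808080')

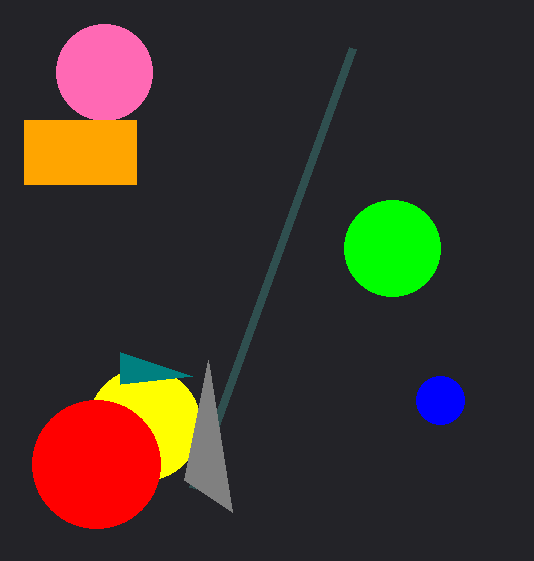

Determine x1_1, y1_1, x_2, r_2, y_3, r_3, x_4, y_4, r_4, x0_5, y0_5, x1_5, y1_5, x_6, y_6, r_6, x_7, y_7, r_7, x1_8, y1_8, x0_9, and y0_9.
x1_1 = 192
y1_1 = 488
x_2 = 144
r_2 = 56
y_3 = 72
r_3 = 48
x_4 = 392
y_4 = 248
r_4 = 48
x0_5 = 24
y0_5 = 120
x1_5 = 136
y1_5 = 184
x_6 = 440
y_6 = 400
r_6 = 24
x_7 = 96
y_7 = 464
r_7 = 64
x1_8 = 120
y1_8 = 352
x0_9 = 208
y0_9 = 360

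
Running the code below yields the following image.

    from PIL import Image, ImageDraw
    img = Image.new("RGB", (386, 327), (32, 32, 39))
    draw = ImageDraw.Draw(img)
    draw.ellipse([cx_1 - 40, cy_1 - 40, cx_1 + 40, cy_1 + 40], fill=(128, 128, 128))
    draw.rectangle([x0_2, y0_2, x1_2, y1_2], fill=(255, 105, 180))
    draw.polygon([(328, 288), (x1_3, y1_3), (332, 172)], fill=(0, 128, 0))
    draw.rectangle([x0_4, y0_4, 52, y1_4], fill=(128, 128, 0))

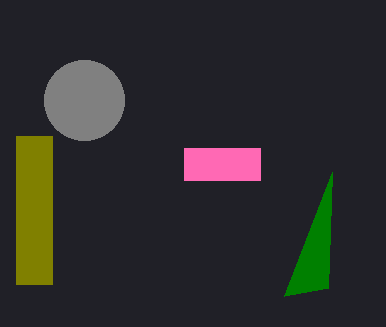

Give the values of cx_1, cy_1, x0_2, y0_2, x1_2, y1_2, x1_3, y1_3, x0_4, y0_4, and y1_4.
cx_1 = 84
cy_1 = 100
x0_2 = 184
y0_2 = 148
x1_2 = 260
y1_2 = 180
x1_3 = 284
y1_3 = 296
x0_4 = 16
y0_4 = 136
y1_4 = 284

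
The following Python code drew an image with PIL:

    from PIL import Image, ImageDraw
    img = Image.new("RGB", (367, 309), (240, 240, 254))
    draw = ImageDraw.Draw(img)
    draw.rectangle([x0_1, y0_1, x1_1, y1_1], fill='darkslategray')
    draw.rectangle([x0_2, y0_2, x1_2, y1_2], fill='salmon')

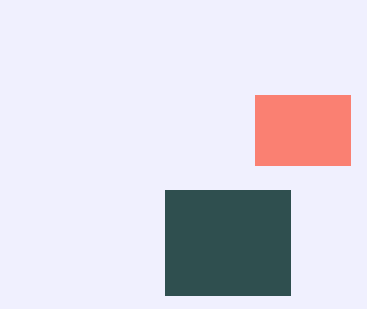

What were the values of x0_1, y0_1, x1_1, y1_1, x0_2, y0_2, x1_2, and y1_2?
x0_1 = 165
y0_1 = 190
x1_1 = 290
y1_1 = 295
x0_2 = 255
y0_2 = 95
x1_2 = 350
y1_2 = 165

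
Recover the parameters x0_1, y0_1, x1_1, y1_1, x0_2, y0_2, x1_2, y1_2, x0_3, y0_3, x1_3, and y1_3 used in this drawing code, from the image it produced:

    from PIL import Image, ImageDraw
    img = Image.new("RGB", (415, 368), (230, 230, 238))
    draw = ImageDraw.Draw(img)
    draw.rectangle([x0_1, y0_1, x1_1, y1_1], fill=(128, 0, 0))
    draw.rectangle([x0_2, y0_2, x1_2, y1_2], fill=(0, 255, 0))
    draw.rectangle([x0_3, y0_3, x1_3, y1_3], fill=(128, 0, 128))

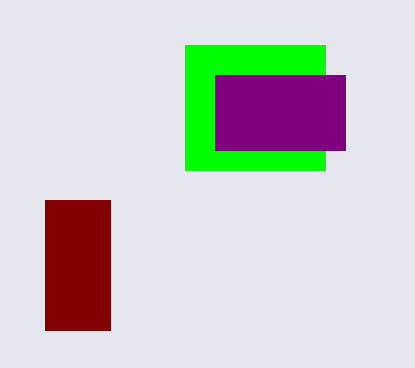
x0_1 = 45, y0_1 = 200, x1_1 = 110, y1_1 = 330, x0_2 = 185, y0_2 = 45, x1_2 = 325, y1_2 = 170, x0_3 = 215, y0_3 = 75, x1_3 = 345, y1_3 = 150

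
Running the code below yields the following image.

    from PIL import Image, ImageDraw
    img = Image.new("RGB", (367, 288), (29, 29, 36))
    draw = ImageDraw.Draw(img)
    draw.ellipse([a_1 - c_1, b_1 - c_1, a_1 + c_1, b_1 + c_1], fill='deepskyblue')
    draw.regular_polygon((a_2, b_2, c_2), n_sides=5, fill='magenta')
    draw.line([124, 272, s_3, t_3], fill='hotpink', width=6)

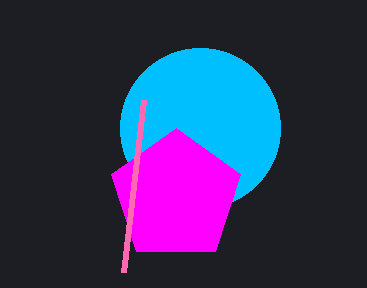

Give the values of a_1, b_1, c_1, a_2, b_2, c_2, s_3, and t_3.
a_1 = 200, b_1 = 128, c_1 = 80, a_2 = 176, b_2 = 196, c_2 = 68, s_3 = 144, t_3 = 100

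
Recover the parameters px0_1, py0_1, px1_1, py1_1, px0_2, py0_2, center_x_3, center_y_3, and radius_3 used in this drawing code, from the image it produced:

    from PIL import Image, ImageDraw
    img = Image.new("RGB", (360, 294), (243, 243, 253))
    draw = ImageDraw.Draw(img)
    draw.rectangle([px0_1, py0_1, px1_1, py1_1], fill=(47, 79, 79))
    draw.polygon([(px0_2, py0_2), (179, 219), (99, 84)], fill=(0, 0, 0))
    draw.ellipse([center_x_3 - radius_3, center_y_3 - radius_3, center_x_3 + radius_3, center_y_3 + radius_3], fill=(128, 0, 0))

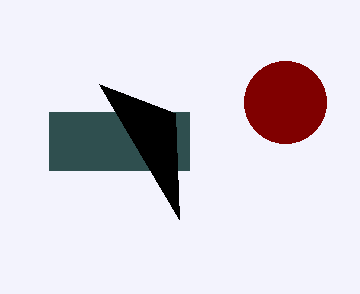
px0_1 = 49
py0_1 = 112
px1_1 = 189
py1_1 = 170
px0_2 = 175
py0_2 = 113
center_x_3 = 285
center_y_3 = 102
radius_3 = 41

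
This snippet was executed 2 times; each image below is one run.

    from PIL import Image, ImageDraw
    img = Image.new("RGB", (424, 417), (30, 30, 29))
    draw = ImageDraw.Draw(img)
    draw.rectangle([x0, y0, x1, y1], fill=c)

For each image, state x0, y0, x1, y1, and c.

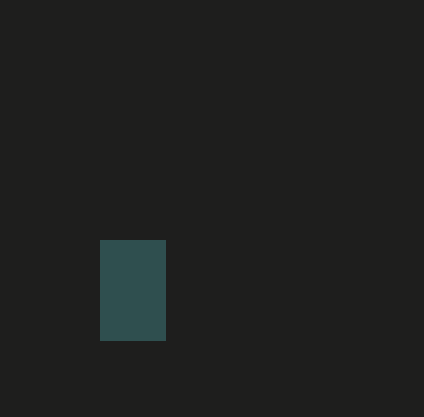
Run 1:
x0 = 100, y0 = 240, x1 = 165, y1 = 340, c = 'darkslategray'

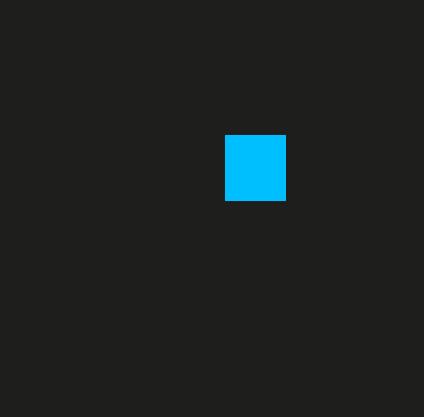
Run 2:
x0 = 225; y0 = 135; x1 = 285; y1 = 200; c = 'deepskyblue'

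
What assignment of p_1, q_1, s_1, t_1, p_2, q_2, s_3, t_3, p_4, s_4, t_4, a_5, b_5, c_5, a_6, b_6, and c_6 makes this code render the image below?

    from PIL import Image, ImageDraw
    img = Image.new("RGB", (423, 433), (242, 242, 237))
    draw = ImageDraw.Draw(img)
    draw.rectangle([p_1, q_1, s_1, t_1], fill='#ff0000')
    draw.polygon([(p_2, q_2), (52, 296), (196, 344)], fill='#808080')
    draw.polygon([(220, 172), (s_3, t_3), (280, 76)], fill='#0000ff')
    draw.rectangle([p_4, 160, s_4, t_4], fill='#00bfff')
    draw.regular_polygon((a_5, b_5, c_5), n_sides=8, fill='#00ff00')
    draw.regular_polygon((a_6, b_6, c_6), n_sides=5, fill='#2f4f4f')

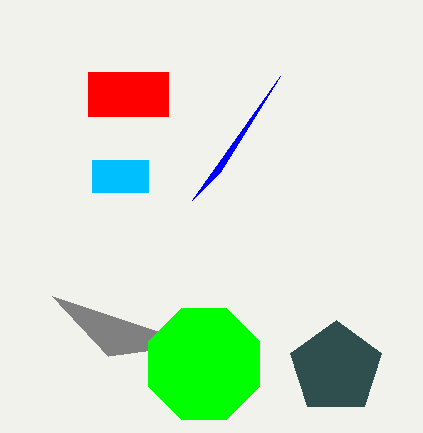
p_1 = 88, q_1 = 72, s_1 = 168, t_1 = 116, p_2 = 108, q_2 = 356, s_3 = 192, t_3 = 200, p_4 = 92, s_4 = 148, t_4 = 192, a_5 = 204, b_5 = 364, c_5 = 60, a_6 = 336, b_6 = 368, c_6 = 48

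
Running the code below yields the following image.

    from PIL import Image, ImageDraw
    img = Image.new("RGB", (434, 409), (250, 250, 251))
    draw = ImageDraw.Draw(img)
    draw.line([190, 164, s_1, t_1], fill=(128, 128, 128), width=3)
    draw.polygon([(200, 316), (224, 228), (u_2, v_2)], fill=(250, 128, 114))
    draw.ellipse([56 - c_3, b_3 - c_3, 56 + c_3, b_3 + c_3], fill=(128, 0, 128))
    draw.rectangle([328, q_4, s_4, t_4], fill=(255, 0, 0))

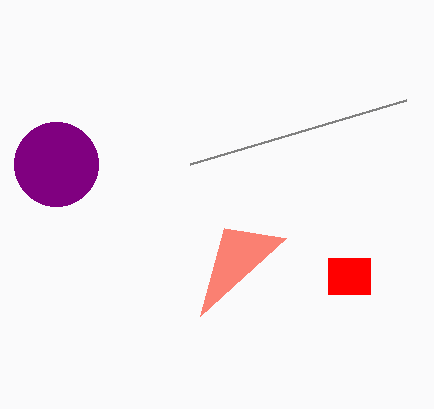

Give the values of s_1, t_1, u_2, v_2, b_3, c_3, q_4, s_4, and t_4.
s_1 = 406; t_1 = 100; u_2 = 286; v_2 = 238; b_3 = 164; c_3 = 42; q_4 = 258; s_4 = 370; t_4 = 294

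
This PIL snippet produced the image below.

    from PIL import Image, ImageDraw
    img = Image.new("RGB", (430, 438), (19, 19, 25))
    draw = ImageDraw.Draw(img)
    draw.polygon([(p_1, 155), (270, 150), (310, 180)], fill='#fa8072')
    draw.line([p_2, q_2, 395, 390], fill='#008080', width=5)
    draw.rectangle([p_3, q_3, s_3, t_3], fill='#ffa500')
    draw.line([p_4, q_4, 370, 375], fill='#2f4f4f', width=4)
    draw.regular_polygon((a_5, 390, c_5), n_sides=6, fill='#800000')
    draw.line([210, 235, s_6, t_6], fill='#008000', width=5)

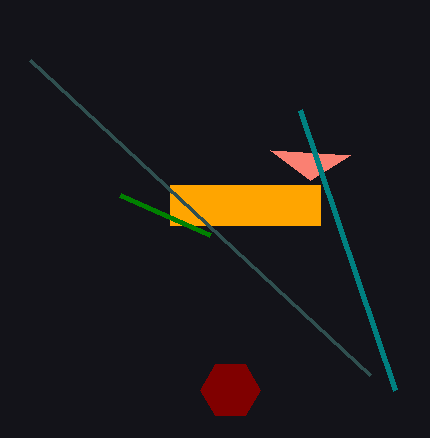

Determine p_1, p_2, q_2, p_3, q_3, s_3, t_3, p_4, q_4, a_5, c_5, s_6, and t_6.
p_1 = 350
p_2 = 300
q_2 = 110
p_3 = 170
q_3 = 185
s_3 = 320
t_3 = 225
p_4 = 30
q_4 = 60
a_5 = 230
c_5 = 30
s_6 = 120
t_6 = 195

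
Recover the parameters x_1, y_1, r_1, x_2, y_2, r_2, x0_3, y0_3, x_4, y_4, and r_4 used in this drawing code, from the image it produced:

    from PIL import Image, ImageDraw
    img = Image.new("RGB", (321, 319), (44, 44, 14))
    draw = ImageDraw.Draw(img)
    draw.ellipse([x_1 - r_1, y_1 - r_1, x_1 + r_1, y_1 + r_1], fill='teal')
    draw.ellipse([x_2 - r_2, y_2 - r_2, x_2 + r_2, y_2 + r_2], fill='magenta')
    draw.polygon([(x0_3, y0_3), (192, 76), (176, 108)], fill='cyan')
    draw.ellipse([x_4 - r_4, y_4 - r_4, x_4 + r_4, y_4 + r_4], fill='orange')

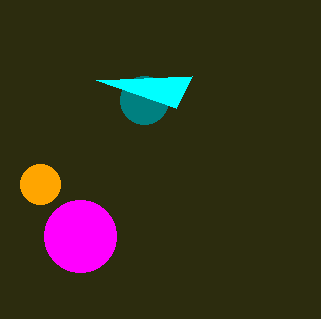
x_1 = 144, y_1 = 100, r_1 = 24, x_2 = 80, y_2 = 236, r_2 = 36, x0_3 = 96, y0_3 = 80, x_4 = 40, y_4 = 184, r_4 = 20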